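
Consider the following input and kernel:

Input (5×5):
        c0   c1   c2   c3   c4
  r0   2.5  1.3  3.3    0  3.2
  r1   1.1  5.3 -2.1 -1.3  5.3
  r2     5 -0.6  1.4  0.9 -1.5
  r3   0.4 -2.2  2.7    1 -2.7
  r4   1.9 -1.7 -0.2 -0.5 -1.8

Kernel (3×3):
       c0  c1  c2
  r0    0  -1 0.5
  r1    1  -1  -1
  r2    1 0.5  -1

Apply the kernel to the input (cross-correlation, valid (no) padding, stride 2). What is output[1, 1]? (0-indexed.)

4.1

The receptive field on the input at this output position is [1.4 0.9 -1.5 / 2.7 1 -2.7 / -0.2 -0.5 -1.8]. Elementwise product with the kernel and sum: 0.9·-1 + -1.5·0.5 + 2.7·1 + 1·-1 + -2.7·-1 + -0.2·1 + -0.5·0.5 + -1.8·-1.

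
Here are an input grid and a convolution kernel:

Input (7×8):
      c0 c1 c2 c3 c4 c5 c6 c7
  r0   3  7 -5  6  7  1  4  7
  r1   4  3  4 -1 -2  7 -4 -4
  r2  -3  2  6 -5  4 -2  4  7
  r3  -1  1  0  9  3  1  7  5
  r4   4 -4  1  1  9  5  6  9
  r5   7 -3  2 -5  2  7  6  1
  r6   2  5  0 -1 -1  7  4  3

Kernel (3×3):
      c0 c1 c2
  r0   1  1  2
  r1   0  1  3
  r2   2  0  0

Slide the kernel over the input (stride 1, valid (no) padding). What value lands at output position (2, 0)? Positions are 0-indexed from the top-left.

20

The receptive field on the input at this output position is [-3 2 6 / -1 1 0 / 4 -4 1]. Elementwise product with the kernel and sum: -3·1 + 2·1 + 6·2 + 1·1 + 0·3 + 4·2.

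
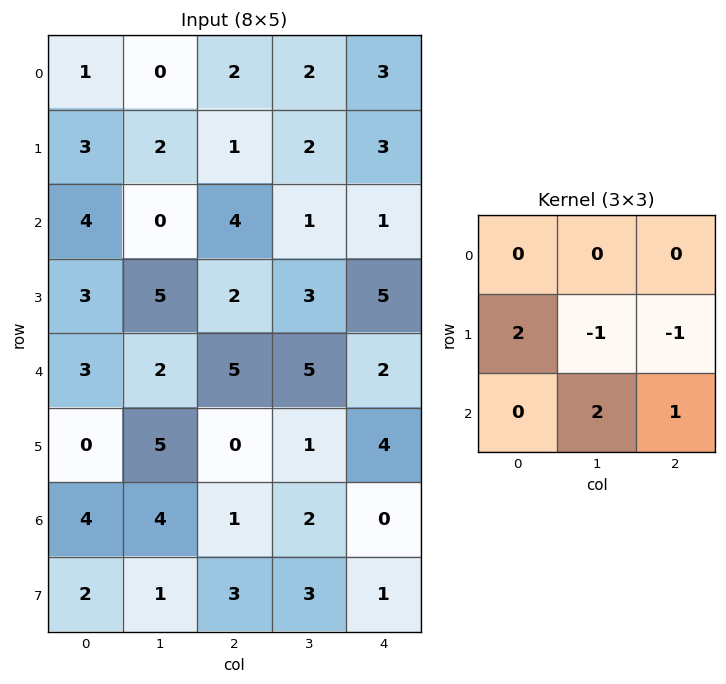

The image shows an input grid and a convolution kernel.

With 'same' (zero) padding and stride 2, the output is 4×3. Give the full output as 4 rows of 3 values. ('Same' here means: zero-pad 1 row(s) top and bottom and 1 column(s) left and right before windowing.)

7 0 7
7 2 11
0 -5 16
-3 14 6

Output[0,0]: The receptive field on the zero-padded input at this output position is [0 0 0 / 0 1 0 / 0 3 2]. Elementwise product with the kernel and sum: 0·2 + 1·-1 + 0·-1 + 3·2 + 2·1.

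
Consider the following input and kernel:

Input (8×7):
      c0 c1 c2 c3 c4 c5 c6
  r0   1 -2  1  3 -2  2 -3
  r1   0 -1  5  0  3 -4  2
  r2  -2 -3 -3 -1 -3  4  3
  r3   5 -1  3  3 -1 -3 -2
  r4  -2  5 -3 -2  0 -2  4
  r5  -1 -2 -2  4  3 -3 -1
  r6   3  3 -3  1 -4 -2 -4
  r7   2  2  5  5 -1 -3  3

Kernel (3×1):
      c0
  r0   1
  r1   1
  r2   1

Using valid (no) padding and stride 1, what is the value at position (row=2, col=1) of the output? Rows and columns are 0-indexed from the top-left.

1

The receptive field on the input at this output position is [-3 / -1 / 5]. Elementwise product with the kernel and sum: -3·1 + -1·1 + 5·1.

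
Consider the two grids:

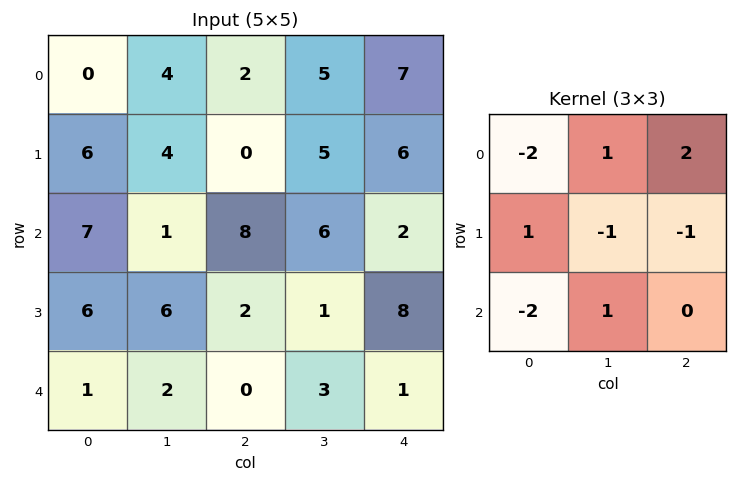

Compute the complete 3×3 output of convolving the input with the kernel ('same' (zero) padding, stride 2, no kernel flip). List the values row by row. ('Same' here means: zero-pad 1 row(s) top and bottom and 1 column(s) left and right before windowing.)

2 -11 -6
12 -21 6
15 -9 8

Output[0,0]: The receptive field on the zero-padded input at this output position is [0 0 0 / 0 0 4 / 0 6 4]. Elementwise product with the kernel and sum: 0·-2 + 0·1 + 0·2 + 0·1 + 0·-1 + 4·-1 + 0·-2 + 6·1.
Output[0,1]: The receptive field on the zero-padded input at this output position is [0 0 0 / 4 2 5 / 4 0 5]. Elementwise product with the kernel and sum: 0·-2 + 0·1 + 0·2 + 4·1 + 2·-1 + 5·-1 + 4·-2 + 0·1.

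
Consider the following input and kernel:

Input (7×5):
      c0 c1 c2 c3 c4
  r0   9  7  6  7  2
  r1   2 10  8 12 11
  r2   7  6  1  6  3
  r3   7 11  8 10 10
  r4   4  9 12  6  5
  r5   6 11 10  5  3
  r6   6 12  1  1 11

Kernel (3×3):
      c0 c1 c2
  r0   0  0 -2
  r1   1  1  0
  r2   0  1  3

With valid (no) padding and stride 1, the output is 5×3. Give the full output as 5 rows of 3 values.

Output[0,0]: The receptive field on the input at this output position is [9 7 6 / 2 10 8 / 7 6 1]. Elementwise product with the kernel and sum: 6·-2 + 2·1 + 10·1 + 6·1 + 1·3.
Output[0,1]: The receptive field on the input at this output position is [7 6 7 / 10 8 12 / 6 1 6]. Elementwise product with the kernel and sum: 7·-2 + 10·1 + 8·1 + 1·1 + 6·3.

9 23 31
32 21 25
61 37 33
38 26 12
8 13 39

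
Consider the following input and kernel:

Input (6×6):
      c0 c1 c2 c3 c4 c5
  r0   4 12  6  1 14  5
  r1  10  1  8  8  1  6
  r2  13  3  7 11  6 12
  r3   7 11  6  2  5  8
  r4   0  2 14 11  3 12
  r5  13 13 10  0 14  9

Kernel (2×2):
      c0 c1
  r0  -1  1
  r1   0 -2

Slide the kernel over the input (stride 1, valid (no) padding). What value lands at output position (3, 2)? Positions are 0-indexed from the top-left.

The receptive field on the input at this output position is [6 2 / 14 11]. Elementwise product with the kernel and sum: 6·-1 + 2·1 + 11·-2.

-26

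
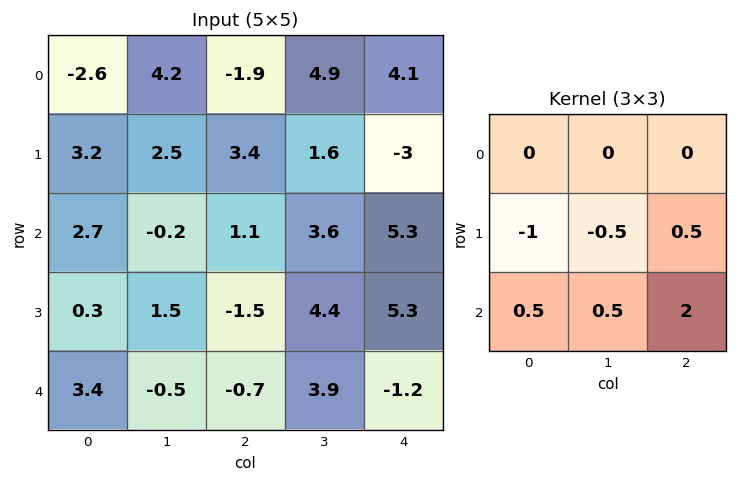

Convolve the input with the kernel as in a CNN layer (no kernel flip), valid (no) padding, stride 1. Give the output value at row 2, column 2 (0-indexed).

1.15

The receptive field on the input at this output position is [1.1 3.6 5.3 / -1.5 4.4 5.3 / -0.7 3.9 -1.2]. Elementwise product with the kernel and sum: -1.5·-1 + 4.4·-0.5 + 5.3·0.5 + -0.7·0.5 + 3.9·0.5 + -1.2·2.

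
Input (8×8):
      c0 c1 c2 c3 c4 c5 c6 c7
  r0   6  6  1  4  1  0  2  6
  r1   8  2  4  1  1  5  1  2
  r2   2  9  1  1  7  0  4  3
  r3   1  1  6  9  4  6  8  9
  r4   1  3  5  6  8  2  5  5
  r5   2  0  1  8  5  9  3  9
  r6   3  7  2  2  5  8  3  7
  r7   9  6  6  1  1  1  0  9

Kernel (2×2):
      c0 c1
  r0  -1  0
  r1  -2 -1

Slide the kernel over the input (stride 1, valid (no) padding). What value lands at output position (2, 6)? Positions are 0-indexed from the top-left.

-29

The receptive field on the input at this output position is [4 3 / 8 9]. Elementwise product with the kernel and sum: 4·-1 + 8·-2 + 9·-1.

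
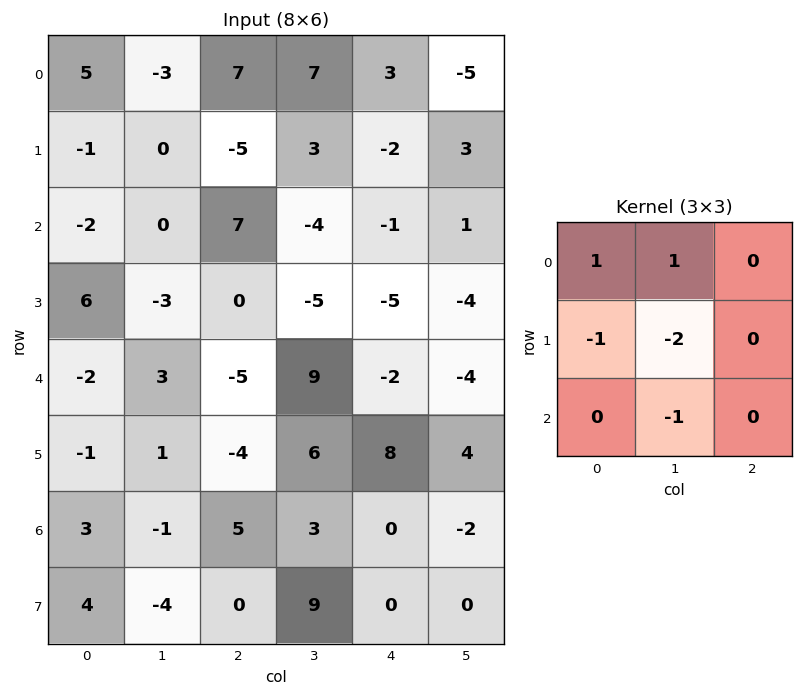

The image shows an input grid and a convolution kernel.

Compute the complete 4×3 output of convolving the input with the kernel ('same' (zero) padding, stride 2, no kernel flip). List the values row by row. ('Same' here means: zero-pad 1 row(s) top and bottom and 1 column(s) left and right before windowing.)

-9 -6 -11
-3 -19 12
11 8 -23
-11 -12 11

Output[0,0]: The receptive field on the zero-padded input at this output position is [0 0 0 / 0 5 -3 / 0 -1 0]. Elementwise product with the kernel and sum: 0·1 + 0·1 + 0·-1 + 5·-2 + -1·-1.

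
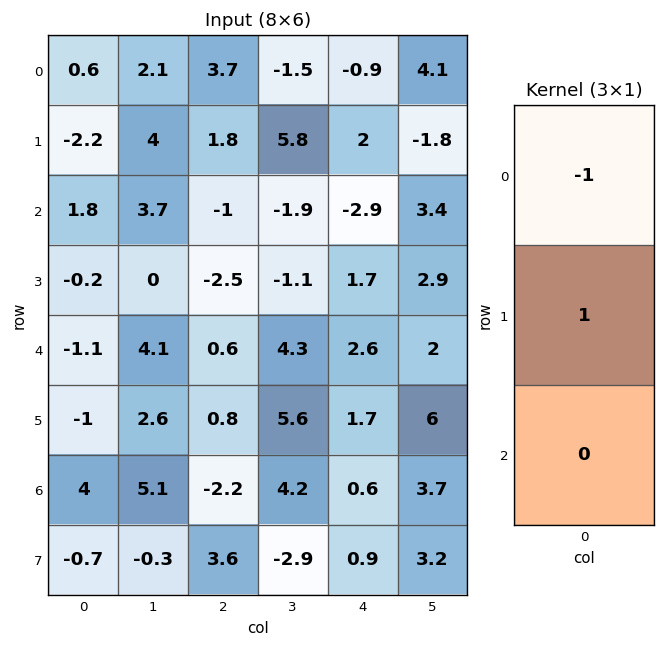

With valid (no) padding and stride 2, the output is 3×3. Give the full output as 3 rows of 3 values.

Output[0,0]: The receptive field on the input at this output position is [0.6 / -2.2 / 1.8]. Elementwise product with the kernel and sum: 0.6·-1 + -2.2·1.

-2.8 -1.9 2.9
-2 -1.5 4.6
0.1 0.2 -0.9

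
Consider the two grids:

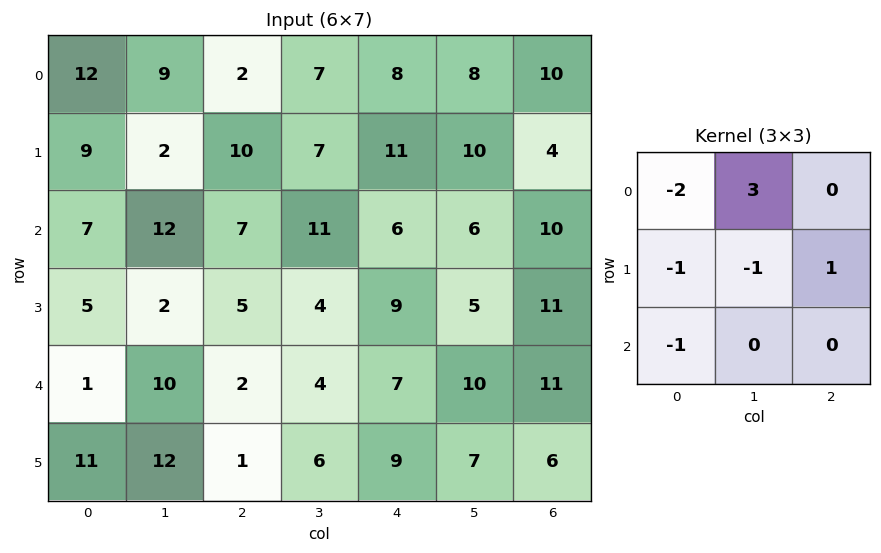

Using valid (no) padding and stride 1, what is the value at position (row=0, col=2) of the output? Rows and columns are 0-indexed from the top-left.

The receptive field on the input at this output position is [2 7 8 / 10 7 11 / 7 11 6]. Elementwise product with the kernel and sum: 2·-2 + 7·3 + 10·-1 + 7·-1 + 11·1 + 7·-1.

4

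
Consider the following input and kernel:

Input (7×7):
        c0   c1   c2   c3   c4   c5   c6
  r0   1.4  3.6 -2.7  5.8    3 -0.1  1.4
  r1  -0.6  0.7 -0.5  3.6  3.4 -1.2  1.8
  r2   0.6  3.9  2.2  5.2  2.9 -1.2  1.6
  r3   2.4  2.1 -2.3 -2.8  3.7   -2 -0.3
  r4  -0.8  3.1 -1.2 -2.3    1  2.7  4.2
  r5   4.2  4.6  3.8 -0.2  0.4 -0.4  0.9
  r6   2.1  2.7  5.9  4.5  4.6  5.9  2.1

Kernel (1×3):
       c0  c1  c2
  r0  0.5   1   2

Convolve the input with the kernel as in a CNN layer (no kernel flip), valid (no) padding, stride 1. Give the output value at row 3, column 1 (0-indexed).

The receptive field on the input at this output position is [2.1 -2.3 -2.8]. Elementwise product with the kernel and sum: 2.1·0.5 + -2.3·1 + -2.8·2.

-6.85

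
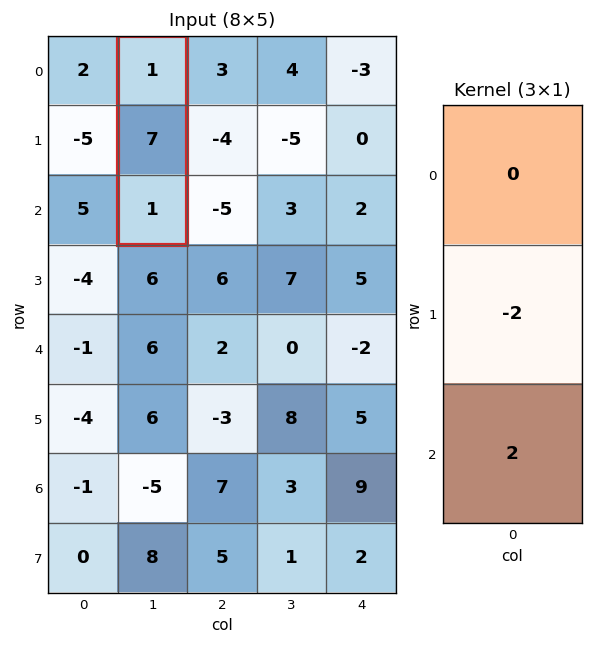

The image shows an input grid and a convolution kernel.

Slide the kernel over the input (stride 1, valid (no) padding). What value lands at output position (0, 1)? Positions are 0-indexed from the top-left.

The receptive field on the input at this output position is [1 / 7 / 1]. Elementwise product with the kernel and sum: 7·-2 + 1·2.

-12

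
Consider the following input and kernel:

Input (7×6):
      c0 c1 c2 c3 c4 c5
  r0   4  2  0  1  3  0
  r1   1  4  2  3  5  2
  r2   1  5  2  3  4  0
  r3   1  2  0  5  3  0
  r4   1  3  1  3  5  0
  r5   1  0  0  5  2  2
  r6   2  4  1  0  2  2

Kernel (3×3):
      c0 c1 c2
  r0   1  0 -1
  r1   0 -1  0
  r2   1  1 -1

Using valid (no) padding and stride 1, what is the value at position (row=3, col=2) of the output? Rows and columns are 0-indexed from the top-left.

The receptive field on the input at this output position is [0 5 3 / 1 3 5 / 0 5 2]. Elementwise product with the kernel and sum: 0·1 + 3·-1 + 3·-1 + 0·1 + 5·1 + 2·-1.

-3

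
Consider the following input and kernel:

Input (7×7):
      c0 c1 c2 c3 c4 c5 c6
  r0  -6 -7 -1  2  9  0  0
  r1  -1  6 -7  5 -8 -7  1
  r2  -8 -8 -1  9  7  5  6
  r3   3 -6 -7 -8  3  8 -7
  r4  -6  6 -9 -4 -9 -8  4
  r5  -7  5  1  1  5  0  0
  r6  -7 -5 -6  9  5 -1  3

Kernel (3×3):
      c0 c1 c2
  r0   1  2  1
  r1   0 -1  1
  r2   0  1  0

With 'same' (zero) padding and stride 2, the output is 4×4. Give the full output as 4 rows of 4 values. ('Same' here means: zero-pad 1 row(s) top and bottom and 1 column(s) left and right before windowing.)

-2 -4 -17 1
7 0 -17 -18
5 -22 12 -10
-7 23 5 -3

Output[0,0]: The receptive field on the zero-padded input at this output position is [0 0 0 / 0 -6 -7 / 0 -1 6]. Elementwise product with the kernel and sum: 0·1 + 0·2 + 0·1 + -6·-1 + -7·1 + -1·1.
Output[0,1]: The receptive field on the zero-padded input at this output position is [0 0 0 / -7 -1 2 / 6 -7 5]. Elementwise product with the kernel and sum: 0·1 + 0·2 + 0·1 + -1·-1 + 2·1 + -7·1.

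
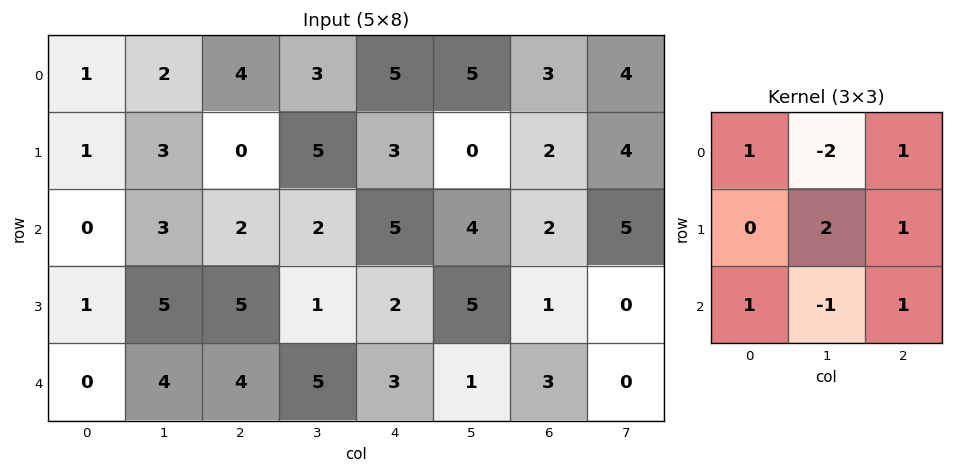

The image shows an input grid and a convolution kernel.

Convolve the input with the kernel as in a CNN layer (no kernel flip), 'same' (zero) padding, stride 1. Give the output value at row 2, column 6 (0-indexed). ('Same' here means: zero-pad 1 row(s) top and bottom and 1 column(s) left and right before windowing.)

The receptive field on the zero-padded input at this output position is [0 2 4 / 4 2 5 / 5 1 0]. Elementwise product with the kernel and sum: 0·1 + 2·-2 + 4·1 + 2·2 + 5·1 + 5·1 + 1·-1 + 0·1.

13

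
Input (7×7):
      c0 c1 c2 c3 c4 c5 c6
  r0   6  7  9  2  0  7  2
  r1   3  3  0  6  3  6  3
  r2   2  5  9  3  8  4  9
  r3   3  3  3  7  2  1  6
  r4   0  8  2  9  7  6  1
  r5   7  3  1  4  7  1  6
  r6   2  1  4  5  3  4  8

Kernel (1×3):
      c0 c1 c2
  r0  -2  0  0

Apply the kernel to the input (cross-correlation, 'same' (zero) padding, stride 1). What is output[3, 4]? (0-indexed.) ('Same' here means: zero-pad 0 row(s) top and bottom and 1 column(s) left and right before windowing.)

The receptive field on the zero-padded input at this output position is [7 2 1]. Elementwise product with the kernel and sum: 7·-2.

-14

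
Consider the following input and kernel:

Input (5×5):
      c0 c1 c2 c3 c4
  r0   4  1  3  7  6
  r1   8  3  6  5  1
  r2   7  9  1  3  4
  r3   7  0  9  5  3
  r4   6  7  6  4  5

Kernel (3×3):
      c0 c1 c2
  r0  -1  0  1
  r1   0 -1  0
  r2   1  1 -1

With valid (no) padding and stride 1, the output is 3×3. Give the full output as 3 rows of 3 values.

Output[0,0]: The receptive field on the input at this output position is [4 1 3 / 8 3 6 / 7 9 1]. Elementwise product with the kernel and sum: 4·-1 + 3·1 + 3·-1 + 7·1 + 9·1 + 1·-1.

11 7 -2
-13 5 3
1 -6 3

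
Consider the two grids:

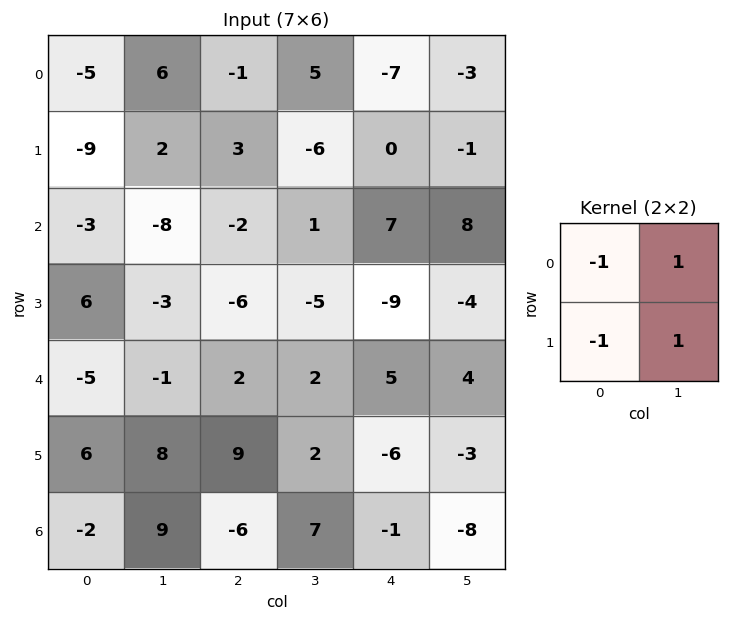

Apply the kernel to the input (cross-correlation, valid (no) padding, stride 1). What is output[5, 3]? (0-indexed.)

The receptive field on the input at this output position is [2 -6 / 7 -1]. Elementwise product with the kernel and sum: 2·-1 + -6·1 + 7·-1 + -1·1.

-16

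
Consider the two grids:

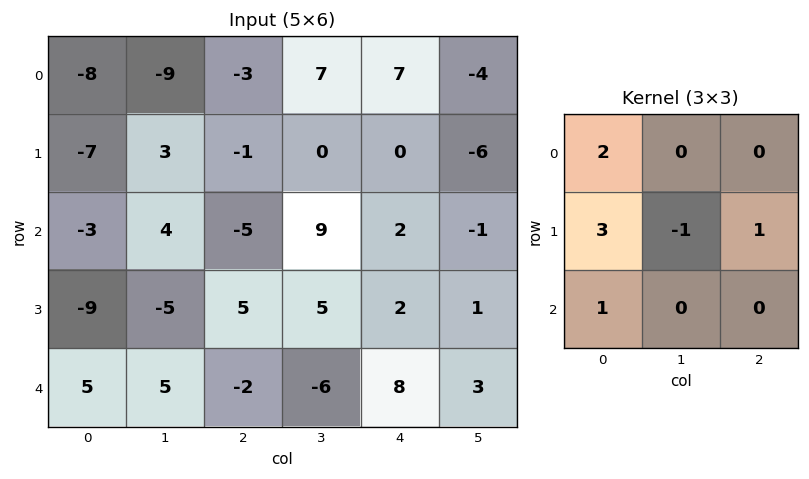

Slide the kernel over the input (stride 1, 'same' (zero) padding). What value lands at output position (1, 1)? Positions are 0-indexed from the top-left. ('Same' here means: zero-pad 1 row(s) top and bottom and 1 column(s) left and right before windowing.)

-44

The receptive field on the zero-padded input at this output position is [-8 -9 -3 / -7 3 -1 / -3 4 -5]. Elementwise product with the kernel and sum: -8·2 + -7·3 + 3·-1 + -1·1 + -3·1.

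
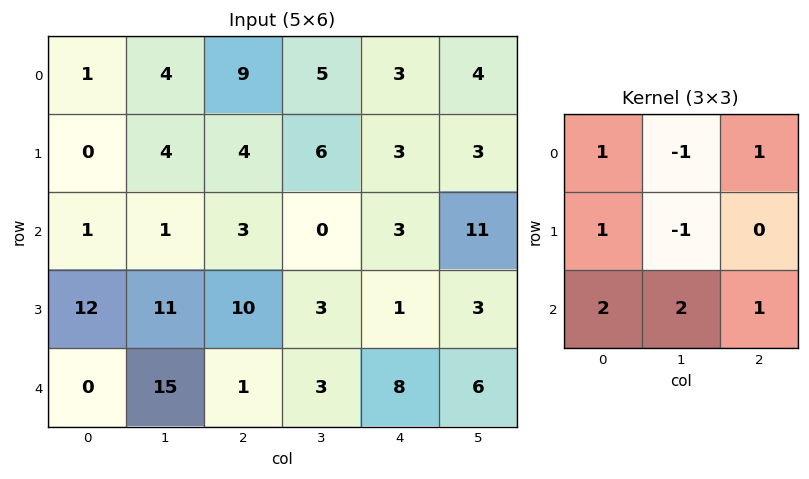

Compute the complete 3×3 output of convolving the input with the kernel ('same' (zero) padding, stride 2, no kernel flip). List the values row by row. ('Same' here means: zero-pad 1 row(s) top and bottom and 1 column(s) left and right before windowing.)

Output[0,0]: The receptive field on the zero-padded input at this output position is [0 0 0 / 0 1 4 / 0 0 4]. Elementwise product with the kernel and sum: 0·1 + 0·-1 + 0·1 + 0·1 + 1·-1 + 0·2 + 0·2 + 4·1.

3 17 23
38 49 14
-1 18 0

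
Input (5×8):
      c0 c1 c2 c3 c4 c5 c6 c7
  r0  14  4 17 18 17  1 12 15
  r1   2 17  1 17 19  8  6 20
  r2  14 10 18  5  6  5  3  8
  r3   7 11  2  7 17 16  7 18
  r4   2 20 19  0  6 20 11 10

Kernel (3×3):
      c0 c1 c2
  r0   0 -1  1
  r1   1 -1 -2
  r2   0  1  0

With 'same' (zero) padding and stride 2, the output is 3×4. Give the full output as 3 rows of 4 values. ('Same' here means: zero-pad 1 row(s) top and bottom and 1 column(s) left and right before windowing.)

-20 -48 18 -35
-12 0 -5 7
-38 6 -47 0

Output[0,0]: The receptive field on the zero-padded input at this output position is [0 0 0 / 0 14 4 / 0 2 17]. Elementwise product with the kernel and sum: 0·-1 + 0·1 + 0·1 + 14·-1 + 4·-2 + 2·1.
Output[0,1]: The receptive field on the zero-padded input at this output position is [0 0 0 / 4 17 18 / 17 1 17]. Elementwise product with the kernel and sum: 0·-1 + 0·1 + 4·1 + 17·-1 + 18·-2 + 1·1.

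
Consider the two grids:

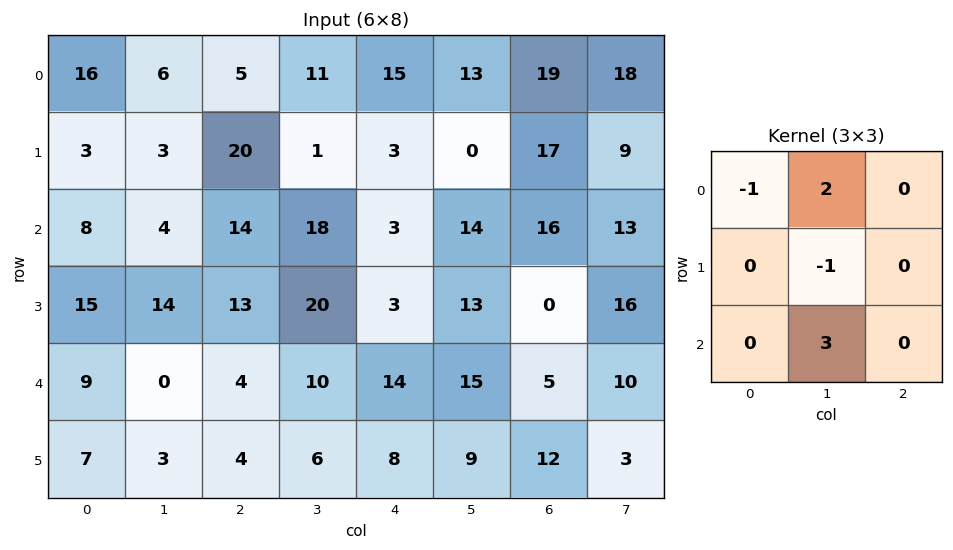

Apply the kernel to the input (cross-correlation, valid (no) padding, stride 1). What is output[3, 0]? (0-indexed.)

The receptive field on the input at this output position is [15 14 13 / 9 0 4 / 7 3 4]. Elementwise product with the kernel and sum: 15·-1 + 14·2 + 0·-1 + 3·3.

22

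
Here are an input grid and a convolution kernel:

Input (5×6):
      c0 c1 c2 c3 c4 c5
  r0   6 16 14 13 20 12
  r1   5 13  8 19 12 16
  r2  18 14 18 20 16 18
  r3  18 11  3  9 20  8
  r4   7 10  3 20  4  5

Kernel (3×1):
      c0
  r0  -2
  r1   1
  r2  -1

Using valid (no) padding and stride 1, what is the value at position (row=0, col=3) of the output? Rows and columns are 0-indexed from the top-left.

-27

The receptive field on the input at this output position is [13 / 19 / 20]. Elementwise product with the kernel and sum: 13·-2 + 19·1 + 20·-1.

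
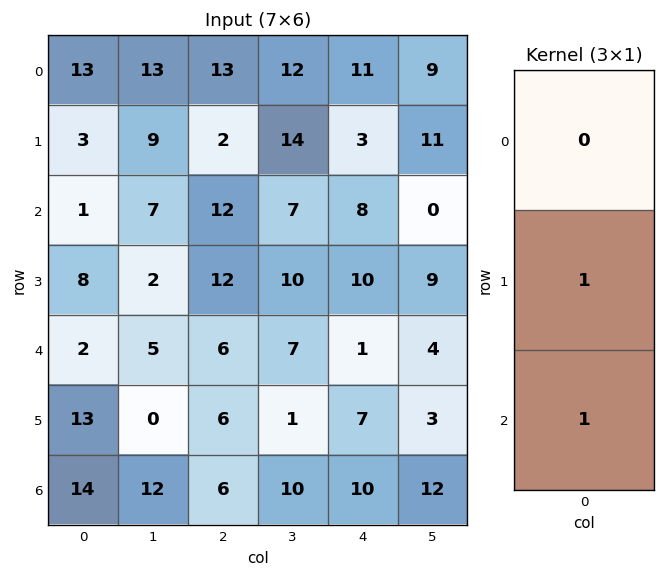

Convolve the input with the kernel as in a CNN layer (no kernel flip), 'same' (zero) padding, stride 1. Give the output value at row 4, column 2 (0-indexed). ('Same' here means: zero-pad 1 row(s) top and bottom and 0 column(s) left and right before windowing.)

The receptive field on the zero-padded input at this output position is [12 / 6 / 6]. Elementwise product with the kernel and sum: 6·1 + 6·1.

12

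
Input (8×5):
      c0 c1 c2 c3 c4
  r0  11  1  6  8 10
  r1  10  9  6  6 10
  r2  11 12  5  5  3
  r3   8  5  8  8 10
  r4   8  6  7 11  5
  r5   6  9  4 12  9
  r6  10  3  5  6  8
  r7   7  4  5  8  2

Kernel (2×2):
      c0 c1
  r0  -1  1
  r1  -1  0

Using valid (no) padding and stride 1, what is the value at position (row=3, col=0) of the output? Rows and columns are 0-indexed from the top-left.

The receptive field on the input at this output position is [8 5 / 8 6]. Elementwise product with the kernel and sum: 8·-1 + 5·1 + 8·-1.

-11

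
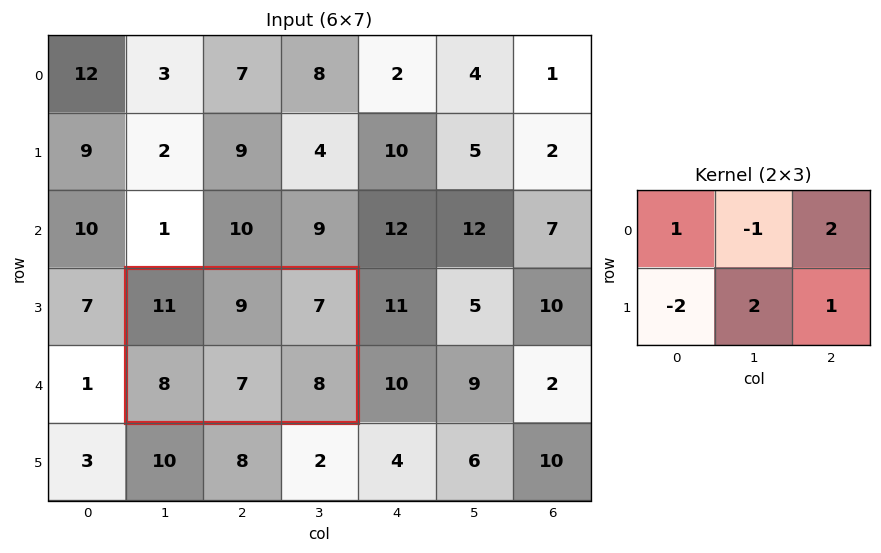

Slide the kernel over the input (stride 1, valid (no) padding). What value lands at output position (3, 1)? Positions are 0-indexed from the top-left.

22

The receptive field on the input at this output position is [11 9 7 / 8 7 8]. Elementwise product with the kernel and sum: 11·1 + 9·-1 + 7·2 + 8·-2 + 7·2 + 8·1.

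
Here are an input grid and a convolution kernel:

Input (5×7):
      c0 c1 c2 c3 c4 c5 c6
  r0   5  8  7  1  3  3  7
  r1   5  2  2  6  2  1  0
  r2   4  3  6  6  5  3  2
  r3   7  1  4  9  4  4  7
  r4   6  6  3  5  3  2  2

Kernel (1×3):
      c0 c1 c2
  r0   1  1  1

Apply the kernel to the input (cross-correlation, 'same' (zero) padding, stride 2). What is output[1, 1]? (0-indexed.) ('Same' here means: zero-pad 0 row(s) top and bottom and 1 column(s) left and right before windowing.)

15

The receptive field on the zero-padded input at this output position is [3 6 6]. Elementwise product with the kernel and sum: 3·1 + 6·1 + 6·1.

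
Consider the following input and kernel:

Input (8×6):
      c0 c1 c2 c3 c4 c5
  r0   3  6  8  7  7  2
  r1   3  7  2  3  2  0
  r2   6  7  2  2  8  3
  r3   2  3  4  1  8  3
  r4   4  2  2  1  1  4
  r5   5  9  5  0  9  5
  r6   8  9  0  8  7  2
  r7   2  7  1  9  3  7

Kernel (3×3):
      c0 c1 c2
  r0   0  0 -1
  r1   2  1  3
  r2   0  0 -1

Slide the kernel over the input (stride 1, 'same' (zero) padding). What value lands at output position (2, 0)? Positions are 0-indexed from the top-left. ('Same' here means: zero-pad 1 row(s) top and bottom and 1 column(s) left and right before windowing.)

The receptive field on the zero-padded input at this output position is [0 3 7 / 0 6 7 / 0 2 3]. Elementwise product with the kernel and sum: 7·-1 + 0·2 + 6·1 + 7·3 + 3·-1.

17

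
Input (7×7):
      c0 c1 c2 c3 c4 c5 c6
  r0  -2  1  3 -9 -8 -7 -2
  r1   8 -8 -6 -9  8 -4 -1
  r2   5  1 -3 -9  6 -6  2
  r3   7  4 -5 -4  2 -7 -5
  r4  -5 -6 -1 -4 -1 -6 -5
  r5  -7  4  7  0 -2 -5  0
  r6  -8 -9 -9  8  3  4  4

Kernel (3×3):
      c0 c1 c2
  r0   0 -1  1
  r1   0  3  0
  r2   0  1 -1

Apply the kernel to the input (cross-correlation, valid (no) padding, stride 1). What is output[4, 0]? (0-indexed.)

17

The receptive field on the input at this output position is [-5 -6 -1 / -7 4 7 / -8 -9 -9]. Elementwise product with the kernel and sum: -6·-1 + -1·1 + 4·3 + -9·1 + -9·-1.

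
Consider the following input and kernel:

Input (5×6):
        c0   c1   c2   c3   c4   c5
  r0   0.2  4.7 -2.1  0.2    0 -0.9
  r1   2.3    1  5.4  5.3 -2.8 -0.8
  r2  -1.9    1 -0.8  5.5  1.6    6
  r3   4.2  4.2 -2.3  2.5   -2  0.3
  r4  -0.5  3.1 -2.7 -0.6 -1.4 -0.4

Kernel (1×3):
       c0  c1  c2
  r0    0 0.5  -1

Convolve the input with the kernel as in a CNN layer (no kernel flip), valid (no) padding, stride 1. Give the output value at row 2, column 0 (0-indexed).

1.3

The receptive field on the input at this output position is [-1.9 1 -0.8]. Elementwise product with the kernel and sum: 1·0.5 + -0.8·-1.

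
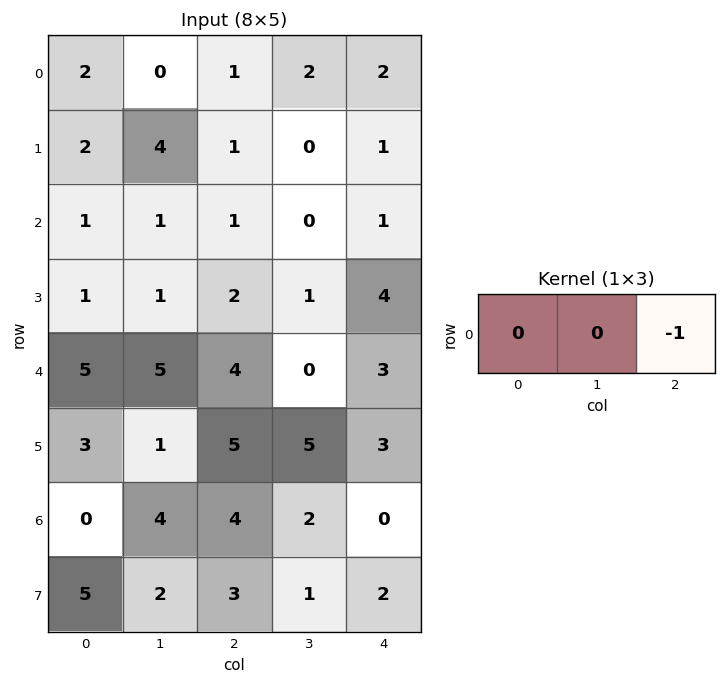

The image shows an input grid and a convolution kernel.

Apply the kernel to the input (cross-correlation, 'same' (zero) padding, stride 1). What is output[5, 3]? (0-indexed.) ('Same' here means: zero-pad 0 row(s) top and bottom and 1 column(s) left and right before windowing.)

The receptive field on the zero-padded input at this output position is [5 5 3]. Elementwise product with the kernel and sum: 3·-1.

-3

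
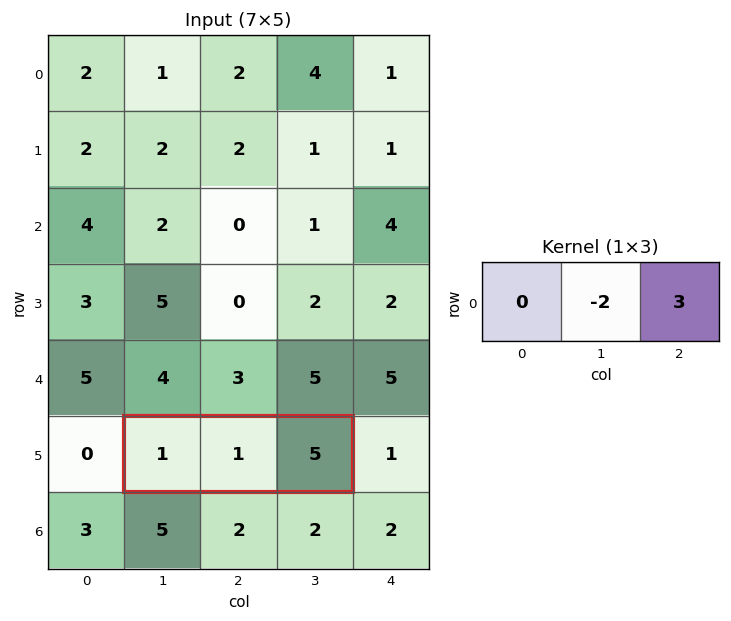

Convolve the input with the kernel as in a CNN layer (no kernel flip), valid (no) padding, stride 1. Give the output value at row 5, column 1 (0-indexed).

13

The receptive field on the input at this output position is [1 1 5]. Elementwise product with the kernel and sum: 1·-2 + 5·3.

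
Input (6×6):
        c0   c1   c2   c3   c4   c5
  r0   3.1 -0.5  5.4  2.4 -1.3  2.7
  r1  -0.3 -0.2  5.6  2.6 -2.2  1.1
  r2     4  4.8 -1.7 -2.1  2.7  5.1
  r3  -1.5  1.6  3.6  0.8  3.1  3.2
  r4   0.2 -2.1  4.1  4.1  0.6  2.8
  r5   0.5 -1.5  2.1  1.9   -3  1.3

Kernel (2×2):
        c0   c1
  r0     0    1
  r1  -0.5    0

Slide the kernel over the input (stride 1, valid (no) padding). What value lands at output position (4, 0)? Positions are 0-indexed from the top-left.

The receptive field on the input at this output position is [0.2 -2.1 / 0.5 -1.5]. Elementwise product with the kernel and sum: -2.1·1 + 0.5·-0.5.

-2.35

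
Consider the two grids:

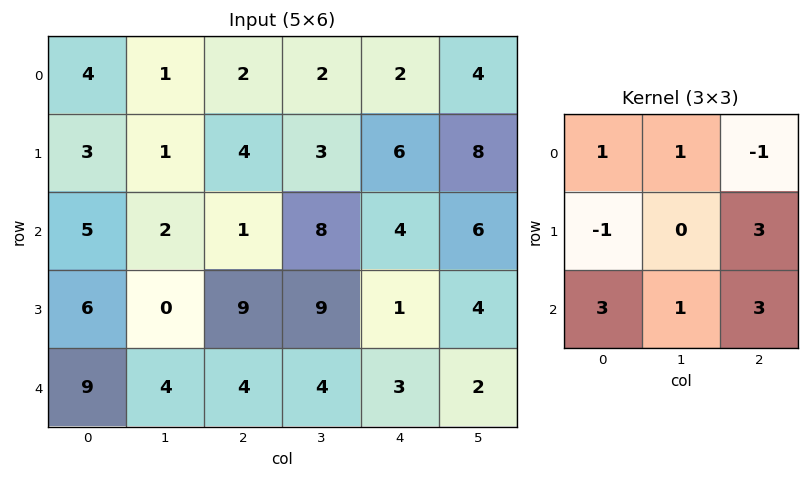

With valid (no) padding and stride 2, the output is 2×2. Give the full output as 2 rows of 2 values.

32 39
70 24

Output[0,0]: The receptive field on the input at this output position is [4 1 2 / 3 1 4 / 5 2 1]. Elementwise product with the kernel and sum: 4·1 + 1·1 + 2·-1 + 3·-1 + 4·3 + 5·3 + 2·1 + 1·3.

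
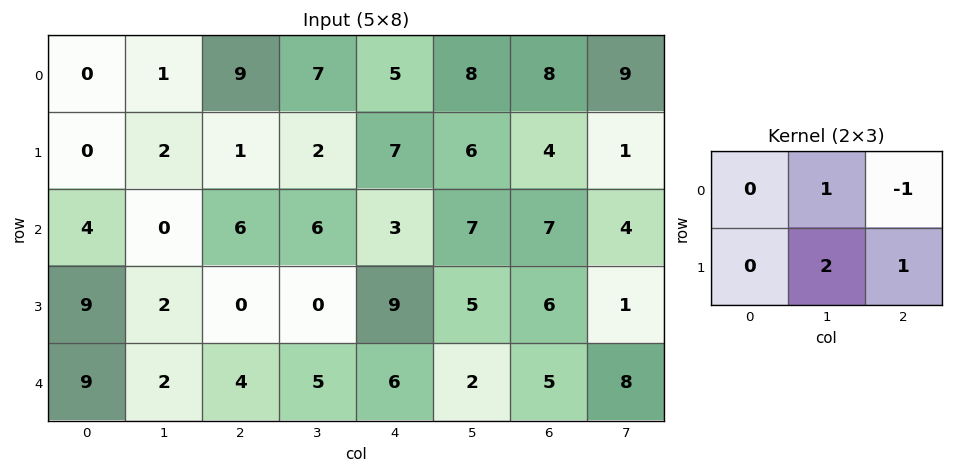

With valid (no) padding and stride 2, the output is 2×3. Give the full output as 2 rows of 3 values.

-3 13 16
-2 12 16

Output[0,0]: The receptive field on the input at this output position is [0 1 9 / 0 2 1]. Elementwise product with the kernel and sum: 1·1 + 9·-1 + 2·2 + 1·1.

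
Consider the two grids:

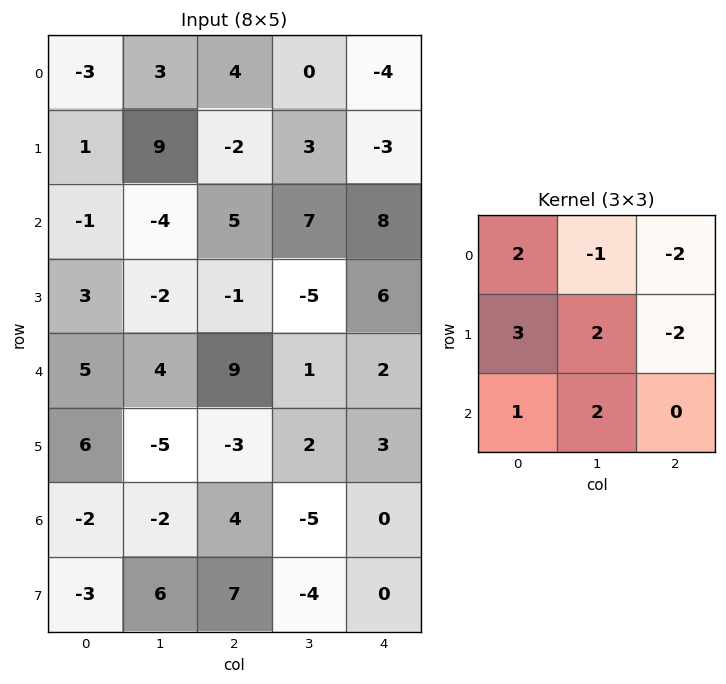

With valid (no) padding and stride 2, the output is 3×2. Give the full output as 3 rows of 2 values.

-1 41
12 -27
-4 -4

Output[0,0]: The receptive field on the input at this output position is [-3 3 4 / 1 9 -2 / -1 -4 5]. Elementwise product with the kernel and sum: -3·2 + 3·-1 + 4·-2 + 1·3 + 9·2 + -2·-2 + -1·1 + -4·2.
Output[0,1]: The receptive field on the input at this output position is [4 0 -4 / -2 3 -3 / 5 7 8]. Elementwise product with the kernel and sum: 4·2 + 0·-1 + -4·-2 + -2·3 + 3·2 + -3·-2 + 5·1 + 7·2.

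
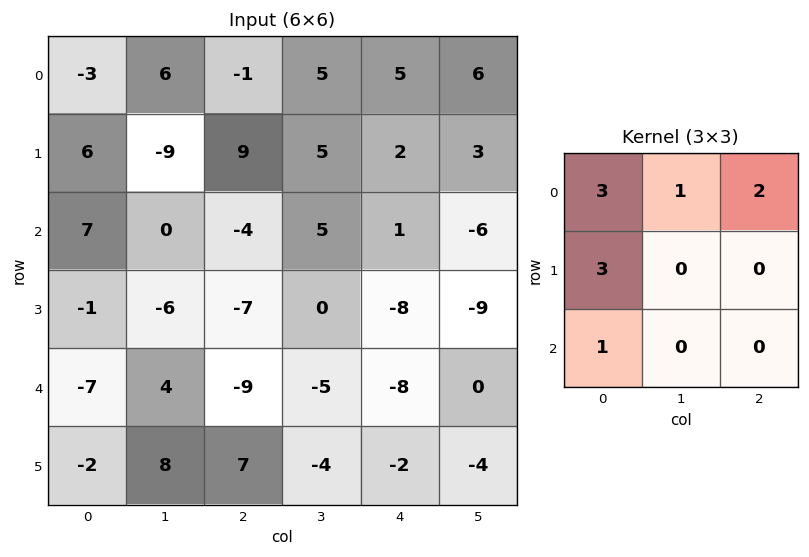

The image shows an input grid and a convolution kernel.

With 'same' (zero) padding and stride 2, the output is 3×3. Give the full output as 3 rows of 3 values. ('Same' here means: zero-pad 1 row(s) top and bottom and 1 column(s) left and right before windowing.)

Output[0,0]: The receptive field on the zero-padded input at this output position is [0 0 0 / 0 -3 6 / 0 6 -9]. Elementwise product with the kernel and sum: 0·3 + 0·1 + 0·2 + 0·3 + 0·1.

0 9 20
-12 -14 38
-13 -5 -45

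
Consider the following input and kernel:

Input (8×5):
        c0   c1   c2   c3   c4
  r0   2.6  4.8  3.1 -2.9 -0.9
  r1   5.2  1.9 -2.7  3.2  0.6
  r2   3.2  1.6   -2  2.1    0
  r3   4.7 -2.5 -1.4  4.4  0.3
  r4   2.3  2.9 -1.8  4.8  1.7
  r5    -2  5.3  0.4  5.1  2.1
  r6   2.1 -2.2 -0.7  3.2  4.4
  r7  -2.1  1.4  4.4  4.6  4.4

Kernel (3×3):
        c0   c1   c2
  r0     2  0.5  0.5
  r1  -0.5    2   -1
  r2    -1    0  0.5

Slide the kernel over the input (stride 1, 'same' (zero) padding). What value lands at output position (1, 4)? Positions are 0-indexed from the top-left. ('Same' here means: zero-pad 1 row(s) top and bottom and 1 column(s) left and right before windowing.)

-8.75

The receptive field on the zero-padded input at this output position is [-2.9 -0.9 0 / 3.2 0.6 0 / 2.1 0 0]. Elementwise product with the kernel and sum: -2.9·2 + -0.9·0.5 + 0·0.5 + 3.2·-0.5 + 0.6·2 + 0·-1 + 2.1·-1 + 0·0.5.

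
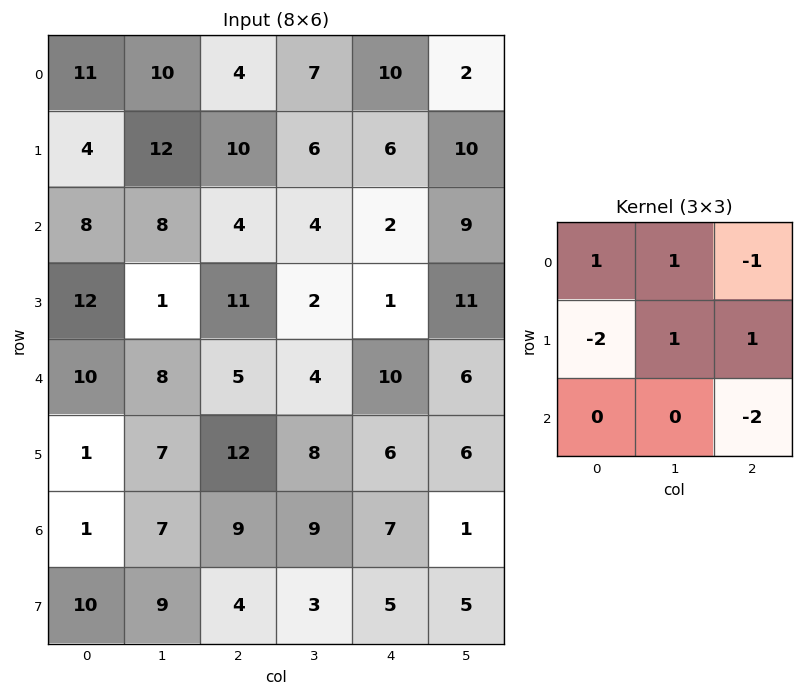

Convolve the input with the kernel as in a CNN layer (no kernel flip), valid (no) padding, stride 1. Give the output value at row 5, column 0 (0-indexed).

The receptive field on the input at this output position is [1 7 12 / 1 7 9 / 10 9 4]. Elementwise product with the kernel and sum: 1·1 + 7·1 + 12·-1 + 1·-2 + 7·1 + 9·1 + 4·-2.

2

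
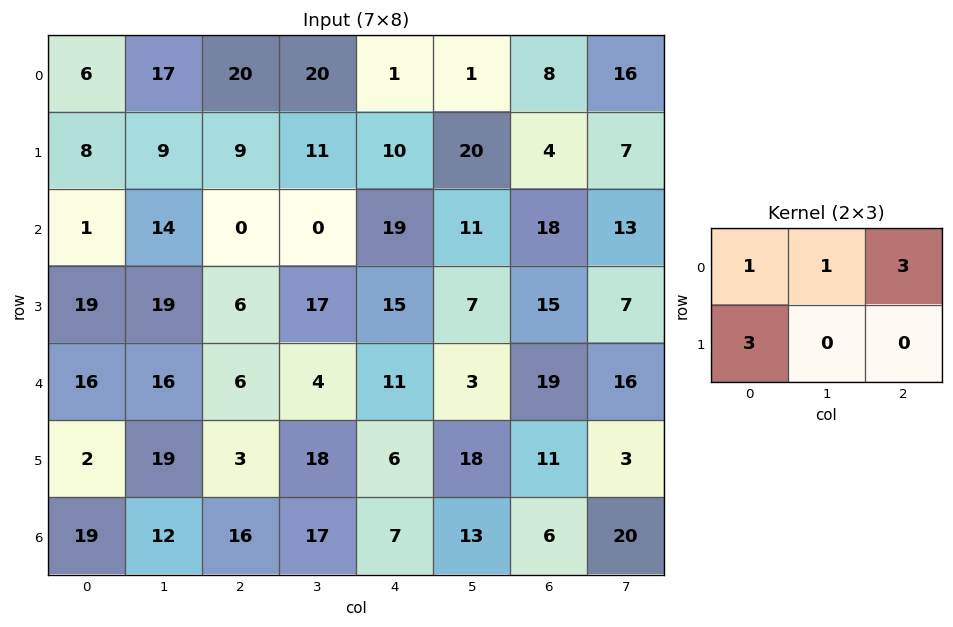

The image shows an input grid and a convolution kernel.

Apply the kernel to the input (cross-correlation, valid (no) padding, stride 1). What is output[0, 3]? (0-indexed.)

57

The receptive field on the input at this output position is [20 1 1 / 11 10 20]. Elementwise product with the kernel and sum: 20·1 + 1·1 + 1·3 + 11·3.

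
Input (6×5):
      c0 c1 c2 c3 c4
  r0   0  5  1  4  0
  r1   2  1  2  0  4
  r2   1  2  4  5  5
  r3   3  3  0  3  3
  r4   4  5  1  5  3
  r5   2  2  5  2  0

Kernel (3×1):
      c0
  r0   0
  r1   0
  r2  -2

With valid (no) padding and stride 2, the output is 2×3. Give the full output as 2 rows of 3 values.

Output[0,0]: The receptive field on the input at this output position is [0 / 2 / 1]. Elementwise product with the kernel and sum: 1·-2.
Output[0,1]: The receptive field on the input at this output position is [1 / 2 / 4]. Elementwise product with the kernel and sum: 4·-2.

-2 -8 -10
-8 -2 -6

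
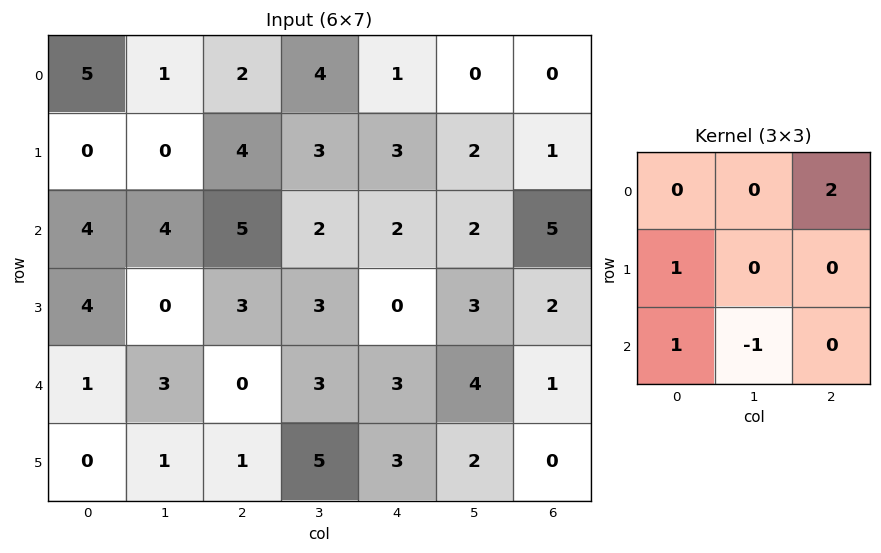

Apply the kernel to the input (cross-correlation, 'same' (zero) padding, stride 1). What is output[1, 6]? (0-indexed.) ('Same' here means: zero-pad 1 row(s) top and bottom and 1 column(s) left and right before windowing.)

The receptive field on the zero-padded input at this output position is [0 0 0 / 2 1 0 / 2 5 0]. Elementwise product with the kernel and sum: 0·2 + 2·1 + 2·1 + 5·-1.

-1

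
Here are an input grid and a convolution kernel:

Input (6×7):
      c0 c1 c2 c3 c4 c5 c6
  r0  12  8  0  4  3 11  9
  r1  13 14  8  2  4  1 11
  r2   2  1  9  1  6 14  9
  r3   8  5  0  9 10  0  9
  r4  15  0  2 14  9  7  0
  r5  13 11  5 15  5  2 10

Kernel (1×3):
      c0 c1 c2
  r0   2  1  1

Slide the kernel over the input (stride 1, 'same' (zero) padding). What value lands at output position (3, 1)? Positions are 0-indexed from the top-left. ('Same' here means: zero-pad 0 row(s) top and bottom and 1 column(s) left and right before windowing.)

21

The receptive field on the zero-padded input at this output position is [8 5 0]. Elementwise product with the kernel and sum: 8·2 + 5·1 + 0·1.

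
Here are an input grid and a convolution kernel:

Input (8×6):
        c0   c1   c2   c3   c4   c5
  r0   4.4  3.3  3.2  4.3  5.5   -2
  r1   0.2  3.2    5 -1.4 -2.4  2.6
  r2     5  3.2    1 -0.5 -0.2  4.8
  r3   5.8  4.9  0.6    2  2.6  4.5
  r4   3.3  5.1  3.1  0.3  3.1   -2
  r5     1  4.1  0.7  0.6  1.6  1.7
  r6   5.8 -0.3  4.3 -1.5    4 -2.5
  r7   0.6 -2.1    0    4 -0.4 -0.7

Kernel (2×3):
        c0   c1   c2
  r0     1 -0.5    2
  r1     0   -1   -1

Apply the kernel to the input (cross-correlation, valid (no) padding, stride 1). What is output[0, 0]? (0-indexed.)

0.95

The receptive field on the input at this output position is [4.4 3.3 3.2 / 0.2 3.2 5]. Elementwise product with the kernel and sum: 4.4·1 + 3.3·-0.5 + 3.2·2 + 3.2·-1 + 5·-1.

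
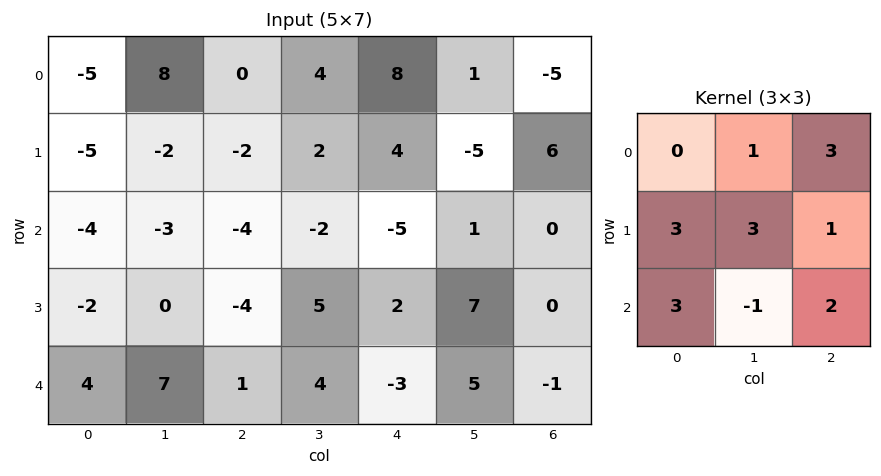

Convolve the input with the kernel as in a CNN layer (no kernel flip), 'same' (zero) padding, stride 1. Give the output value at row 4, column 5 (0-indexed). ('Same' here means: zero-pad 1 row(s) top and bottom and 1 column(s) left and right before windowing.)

The receptive field on the zero-padded input at this output position is [2 7 0 / -3 5 -1 / 0 0 0]. Elementwise product with the kernel and sum: 7·1 + 0·3 + -3·3 + 5·3 + -1·1 + 0·3 + 0·-1 + 0·2.

12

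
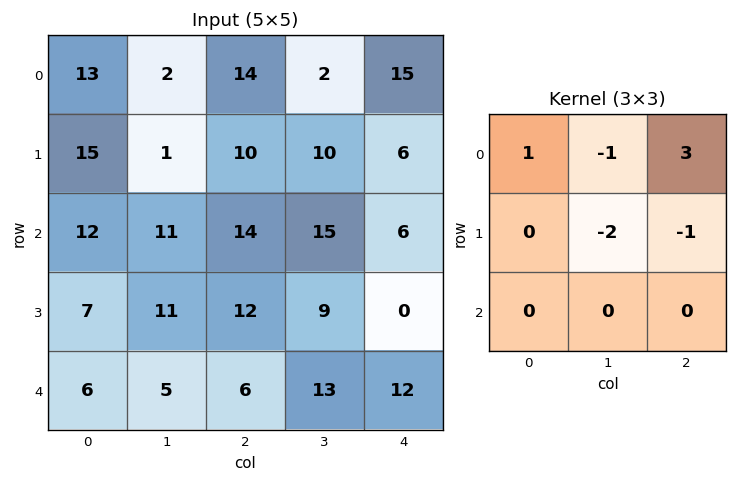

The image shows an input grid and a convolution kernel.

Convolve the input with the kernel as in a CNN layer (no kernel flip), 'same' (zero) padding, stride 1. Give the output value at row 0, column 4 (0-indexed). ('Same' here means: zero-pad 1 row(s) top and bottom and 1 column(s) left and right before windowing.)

The receptive field on the zero-padded input at this output position is [0 0 0 / 2 15 0 / 10 6 0]. Elementwise product with the kernel and sum: 0·1 + 0·-1 + 0·3 + 15·-2 + 0·-1.

-30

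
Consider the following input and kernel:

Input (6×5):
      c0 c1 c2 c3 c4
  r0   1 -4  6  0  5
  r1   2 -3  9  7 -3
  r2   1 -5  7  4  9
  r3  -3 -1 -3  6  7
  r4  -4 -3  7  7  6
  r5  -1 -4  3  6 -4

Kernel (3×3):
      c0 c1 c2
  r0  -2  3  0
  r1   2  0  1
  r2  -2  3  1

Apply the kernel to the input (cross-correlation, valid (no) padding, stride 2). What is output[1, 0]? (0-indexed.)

-20

The receptive field on the input at this output position is [1 -5 7 / -3 -1 -3 / -4 -3 7]. Elementwise product with the kernel and sum: 1·-2 + -5·3 + -3·2 + -3·1 + -4·-2 + -3·3 + 7·1.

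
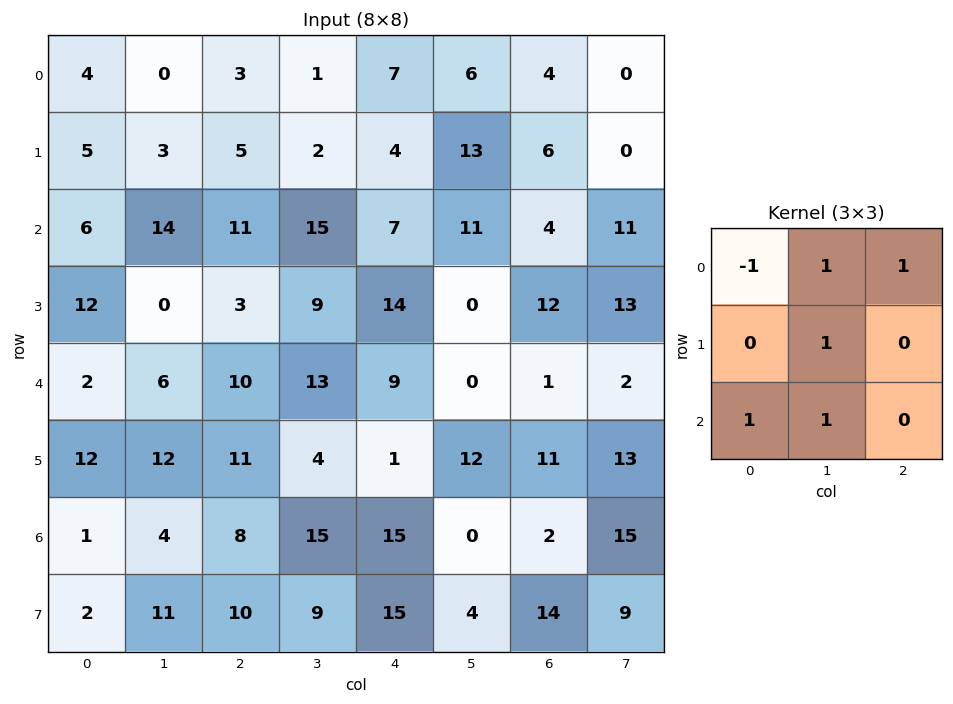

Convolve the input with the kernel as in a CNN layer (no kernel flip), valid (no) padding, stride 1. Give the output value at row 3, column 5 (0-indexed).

The receptive field on the input at this output position is [0 12 13 / 0 1 2 / 12 11 13]. Elementwise product with the kernel and sum: 0·-1 + 12·1 + 13·1 + 1·1 + 12·1 + 11·1.

49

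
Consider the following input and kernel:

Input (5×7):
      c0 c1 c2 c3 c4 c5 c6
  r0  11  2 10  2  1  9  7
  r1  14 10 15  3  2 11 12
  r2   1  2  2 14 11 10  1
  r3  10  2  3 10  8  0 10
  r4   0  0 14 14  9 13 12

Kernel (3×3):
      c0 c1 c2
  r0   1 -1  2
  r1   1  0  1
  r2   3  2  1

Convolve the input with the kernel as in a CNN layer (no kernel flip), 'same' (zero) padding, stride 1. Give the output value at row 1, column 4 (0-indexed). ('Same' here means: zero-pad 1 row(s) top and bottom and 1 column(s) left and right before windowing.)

The receptive field on the zero-padded input at this output position is [2 1 9 / 3 2 11 / 14 11 10]. Elementwise product with the kernel and sum: 2·1 + 1·-1 + 9·2 + 3·1 + 11·1 + 14·3 + 11·2 + 10·1.

107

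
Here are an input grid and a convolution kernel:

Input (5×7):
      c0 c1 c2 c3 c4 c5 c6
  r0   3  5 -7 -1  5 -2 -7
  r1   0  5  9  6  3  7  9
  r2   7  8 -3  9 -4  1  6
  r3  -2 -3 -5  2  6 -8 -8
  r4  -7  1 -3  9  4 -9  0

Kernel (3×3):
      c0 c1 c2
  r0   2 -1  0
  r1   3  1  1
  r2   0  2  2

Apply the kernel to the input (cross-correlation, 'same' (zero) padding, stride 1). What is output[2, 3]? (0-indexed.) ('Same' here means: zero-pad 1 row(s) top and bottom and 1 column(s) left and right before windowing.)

24

The receptive field on the zero-padded input at this output position is [9 6 3 / -3 9 -4 / -5 2 6]. Elementwise product with the kernel and sum: 9·2 + 6·-1 + -3·3 + 9·1 + -4·1 + 2·2 + 6·2.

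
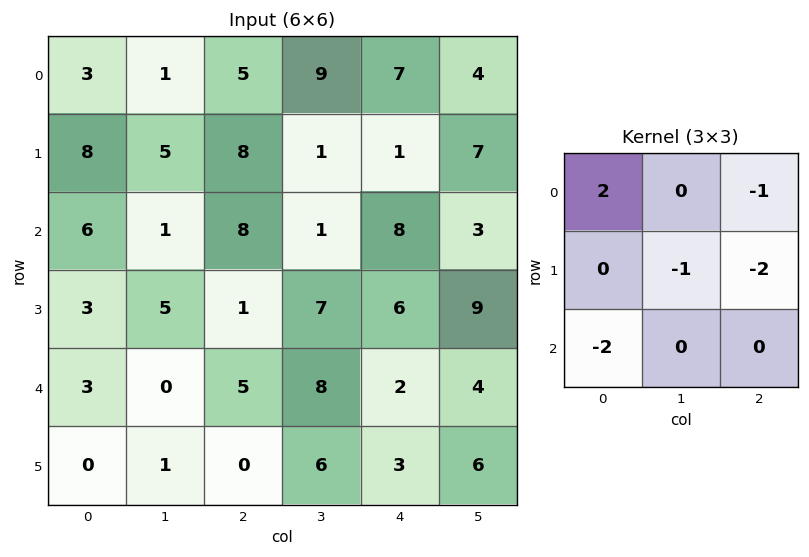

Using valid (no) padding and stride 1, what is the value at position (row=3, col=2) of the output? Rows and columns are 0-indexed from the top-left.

-16

The receptive field on the input at this output position is [1 7 6 / 5 8 2 / 0 6 3]. Elementwise product with the kernel and sum: 1·2 + 6·-1 + 8·-1 + 2·-2 + 0·-2.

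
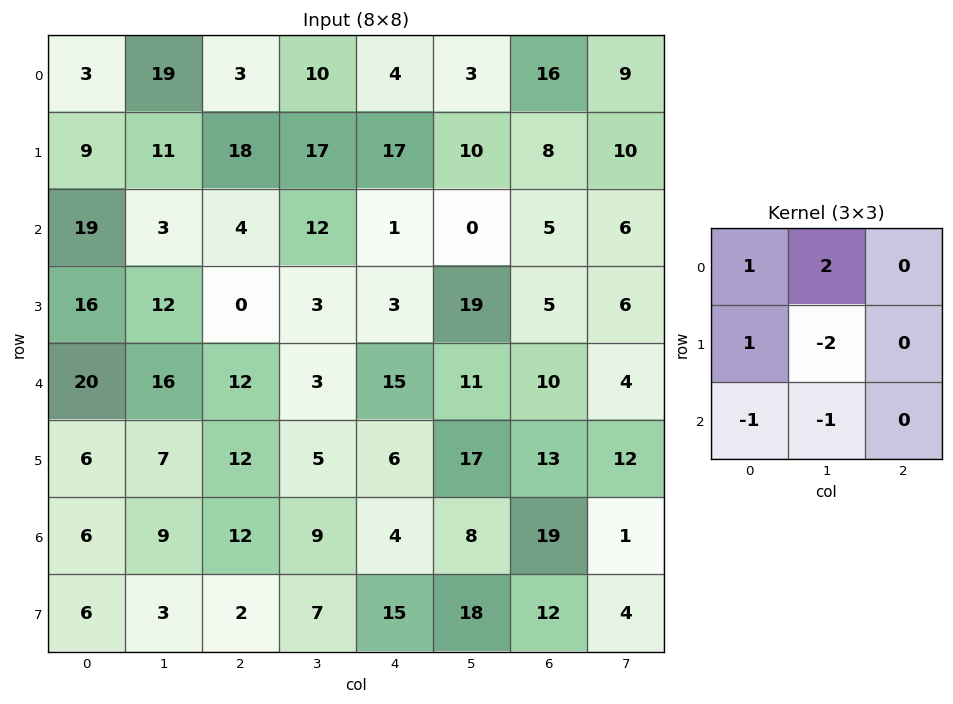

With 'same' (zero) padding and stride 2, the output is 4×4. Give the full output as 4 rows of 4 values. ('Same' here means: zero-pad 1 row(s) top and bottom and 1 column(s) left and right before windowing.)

Output[0,0]: The receptive field on the zero-padded input at this output position is [0 0 0 / 0 3 19 / 0 9 11]. Elementwise product with the kernel and sum: 0·1 + 0·2 + 0·1 + 3·-2 + 0·-1 + 9·-1.
Output[0,1]: The receptive field on the zero-padded input at this output position is [0 0 0 / 19 3 10 / 11 18 17]. Elementwise product with the kernel and sum: 0·1 + 0·2 + 19·1 + 3·-2 + 11·-1 + 18·-1.

-15 -16 -32 -47
-36 30 55 -8
-14 -15 -29 -10
-6 11 -4 -17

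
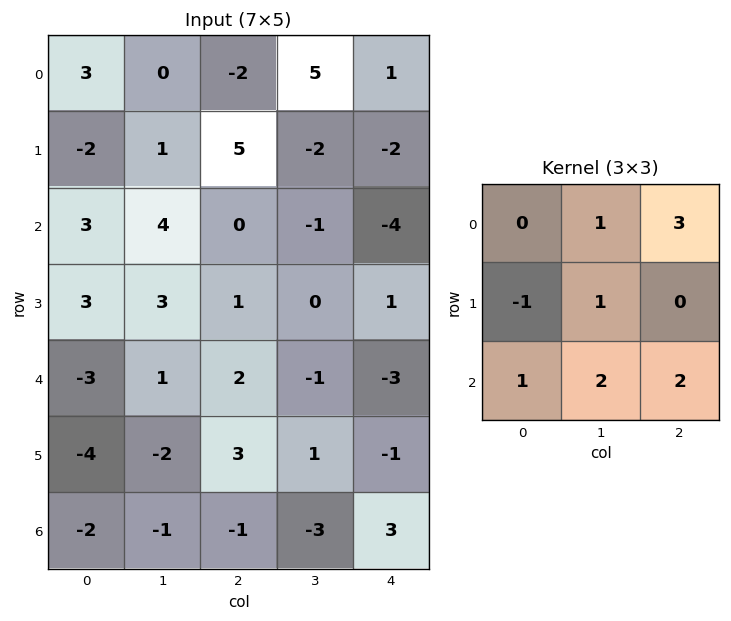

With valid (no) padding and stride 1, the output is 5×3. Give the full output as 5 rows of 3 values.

8 19 -9
28 0 -6
7 -2 -20
8 8 3
3 -5 -13

Output[0,0]: The receptive field on the input at this output position is [3 0 -2 / -2 1 5 / 3 4 0]. Elementwise product with the kernel and sum: 0·1 + -2·3 + -2·-1 + 1·1 + 3·1 + 4·2 + 0·2.
Output[0,1]: The receptive field on the input at this output position is [0 -2 5 / 1 5 -2 / 4 0 -1]. Elementwise product with the kernel and sum: -2·1 + 5·3 + 1·-1 + 5·1 + 4·1 + 0·2 + -1·2.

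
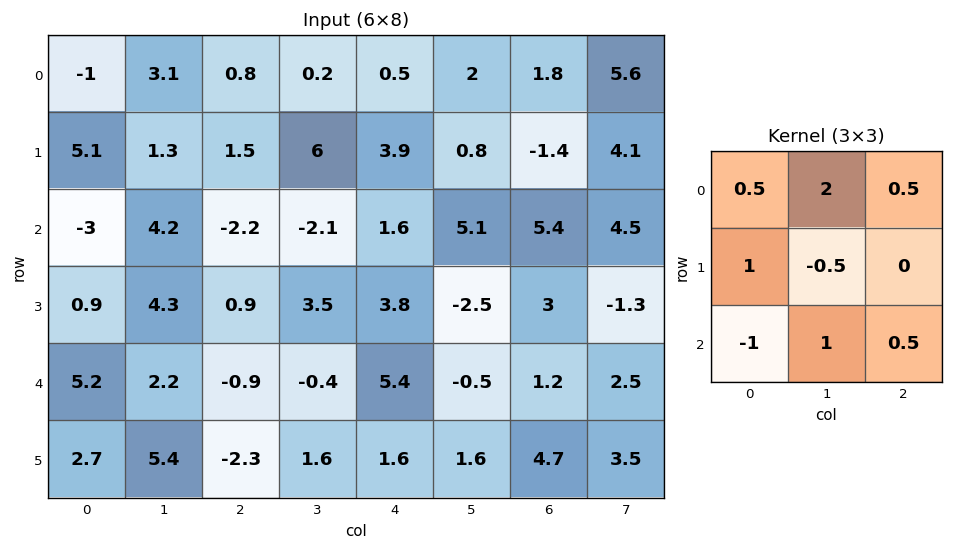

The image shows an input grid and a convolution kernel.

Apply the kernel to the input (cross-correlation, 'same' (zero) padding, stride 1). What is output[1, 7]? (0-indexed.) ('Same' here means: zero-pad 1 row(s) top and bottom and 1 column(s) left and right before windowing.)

The receptive field on the zero-padded input at this output position is [1.8 5.6 0 / -1.4 4.1 0 / 5.4 4.5 0]. Elementwise product with the kernel and sum: 1.8·0.5 + 5.6·2 + 0·0.5 + -1.4·1 + 4.1·-0.5 + 5.4·-1 + 4.5·1 + 0·0.5.

7.75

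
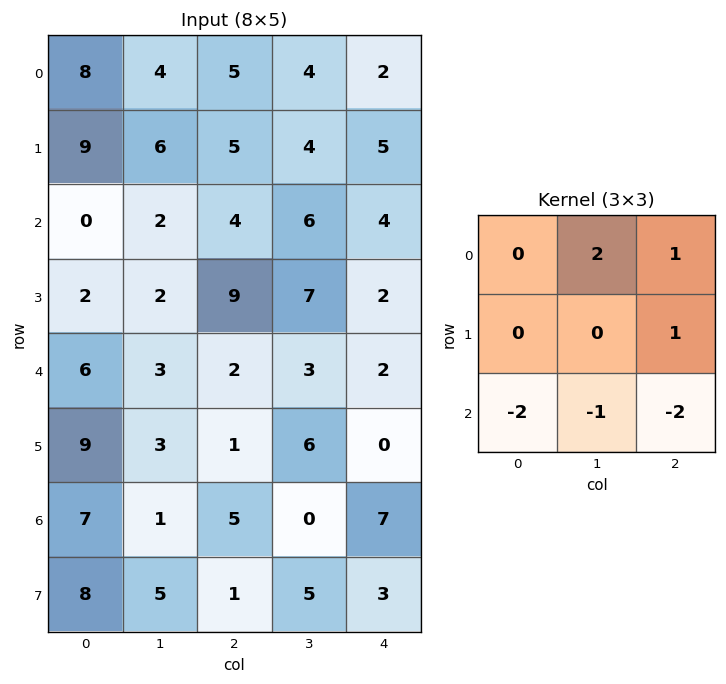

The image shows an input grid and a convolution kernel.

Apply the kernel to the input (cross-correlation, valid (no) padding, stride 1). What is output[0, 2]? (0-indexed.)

-7

The receptive field on the input at this output position is [5 4 2 / 5 4 5 / 4 6 4]. Elementwise product with the kernel and sum: 4·2 + 2·1 + 5·1 + 4·-2 + 6·-1 + 4·-2.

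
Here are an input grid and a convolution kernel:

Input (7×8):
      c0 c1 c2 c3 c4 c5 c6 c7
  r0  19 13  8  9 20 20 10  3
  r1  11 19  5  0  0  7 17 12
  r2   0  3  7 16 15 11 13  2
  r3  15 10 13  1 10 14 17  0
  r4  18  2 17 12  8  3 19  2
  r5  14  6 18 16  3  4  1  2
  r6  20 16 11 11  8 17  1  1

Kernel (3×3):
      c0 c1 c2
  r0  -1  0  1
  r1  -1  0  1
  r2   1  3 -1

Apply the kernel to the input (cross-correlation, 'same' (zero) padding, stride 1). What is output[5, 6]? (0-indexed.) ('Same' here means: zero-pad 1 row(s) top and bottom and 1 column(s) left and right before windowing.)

16

The receptive field on the zero-padded input at this output position is [3 19 2 / 4 1 2 / 17 1 1]. Elementwise product with the kernel and sum: 3·-1 + 2·1 + 4·-1 + 2·1 + 17·1 + 1·3 + 1·-1.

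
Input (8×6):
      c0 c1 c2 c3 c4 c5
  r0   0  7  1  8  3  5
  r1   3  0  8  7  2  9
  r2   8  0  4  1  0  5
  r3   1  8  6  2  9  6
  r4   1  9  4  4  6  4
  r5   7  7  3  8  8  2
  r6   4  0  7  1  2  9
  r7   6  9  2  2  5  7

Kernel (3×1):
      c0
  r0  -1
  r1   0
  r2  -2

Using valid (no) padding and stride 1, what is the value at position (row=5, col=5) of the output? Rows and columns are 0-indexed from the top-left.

-16

The receptive field on the input at this output position is [2 / 9 / 7]. Elementwise product with the kernel and sum: 2·-1 + 7·-2.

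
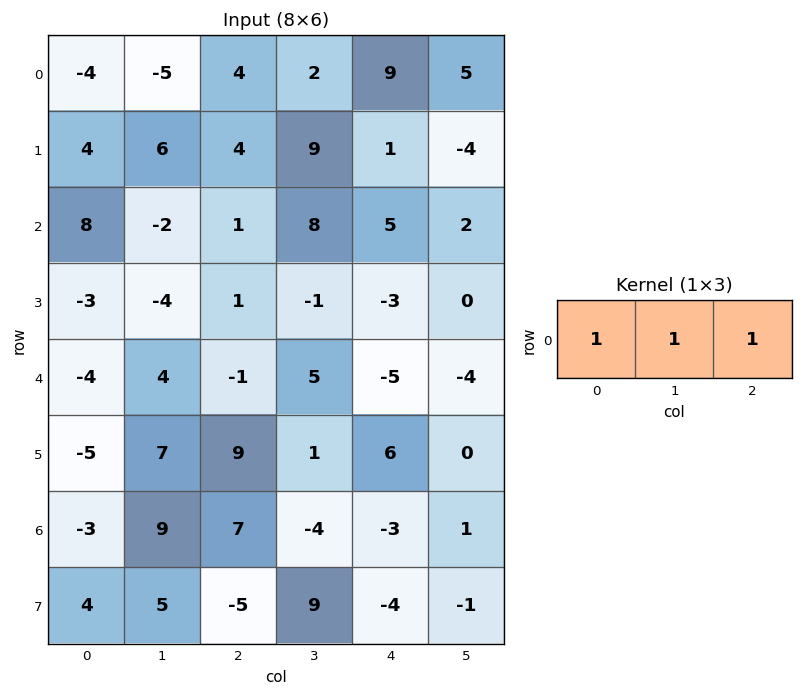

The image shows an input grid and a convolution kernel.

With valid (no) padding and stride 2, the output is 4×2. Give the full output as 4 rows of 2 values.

-5 15
7 14
-1 -1
13 0

Output[0,0]: The receptive field on the input at this output position is [-4 -5 4]. Elementwise product with the kernel and sum: -4·1 + -5·1 + 4·1.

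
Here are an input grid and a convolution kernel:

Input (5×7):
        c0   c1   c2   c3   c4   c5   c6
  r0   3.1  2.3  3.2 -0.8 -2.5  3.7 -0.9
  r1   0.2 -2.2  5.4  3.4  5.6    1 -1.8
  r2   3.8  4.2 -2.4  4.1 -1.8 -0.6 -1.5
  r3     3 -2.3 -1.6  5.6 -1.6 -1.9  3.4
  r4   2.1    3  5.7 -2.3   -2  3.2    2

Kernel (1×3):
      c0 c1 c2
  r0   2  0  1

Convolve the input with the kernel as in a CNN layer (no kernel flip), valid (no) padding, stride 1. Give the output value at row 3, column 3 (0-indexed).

The receptive field on the input at this output position is [5.6 -1.6 -1.9]. Elementwise product with the kernel and sum: 5.6·2 + -1.9·1.

9.3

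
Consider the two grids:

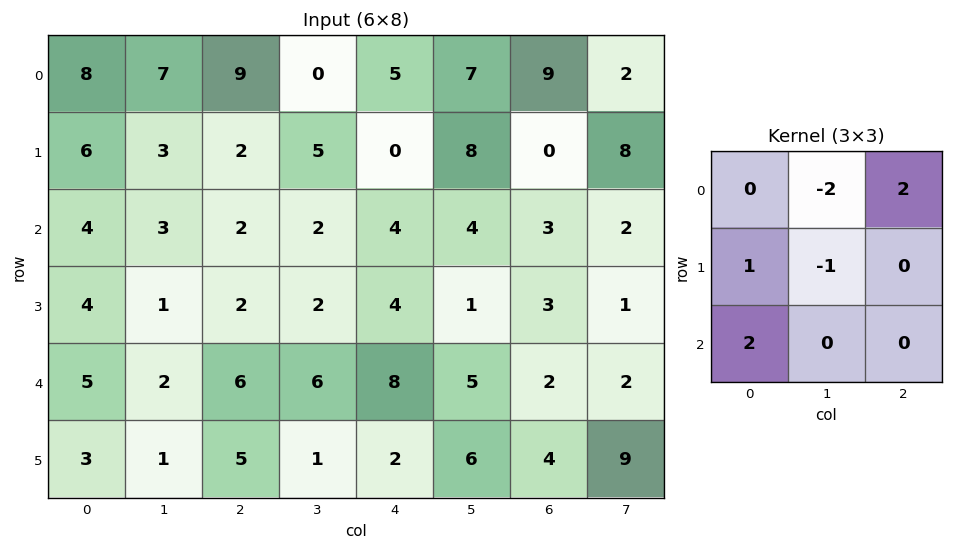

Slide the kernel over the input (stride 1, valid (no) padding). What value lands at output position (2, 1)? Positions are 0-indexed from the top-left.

3

The receptive field on the input at this output position is [3 2 2 / 1 2 2 / 2 6 6]. Elementwise product with the kernel and sum: 2·-2 + 2·2 + 1·1 + 2·-1 + 2·2.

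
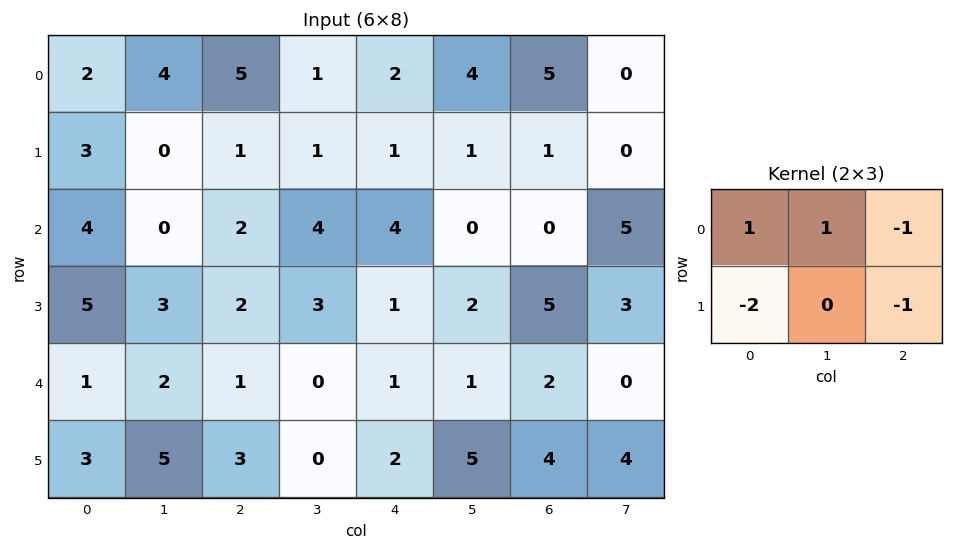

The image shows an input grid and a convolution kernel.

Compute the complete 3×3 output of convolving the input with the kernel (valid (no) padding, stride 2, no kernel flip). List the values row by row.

-6 1 -2
-10 -3 -3
-7 -8 -8

Output[0,0]: The receptive field on the input at this output position is [2 4 5 / 3 0 1]. Elementwise product with the kernel and sum: 2·1 + 4·1 + 5·-1 + 3·-2 + 1·-1.
Output[0,1]: The receptive field on the input at this output position is [5 1 2 / 1 1 1]. Elementwise product with the kernel and sum: 5·1 + 1·1 + 2·-1 + 1·-2 + 1·-1.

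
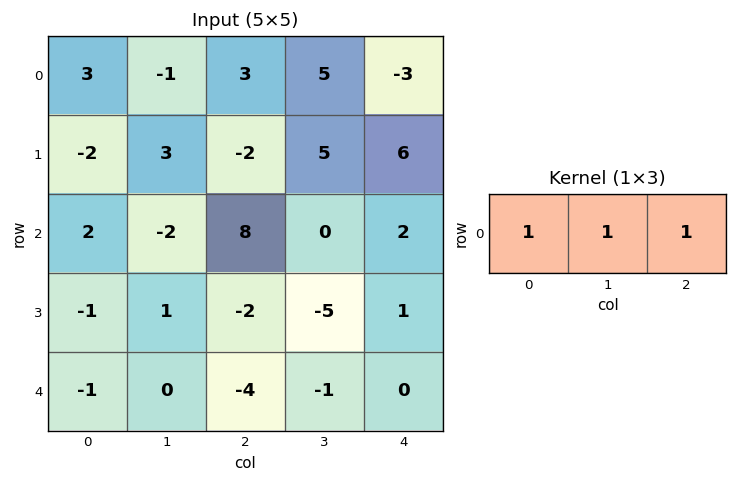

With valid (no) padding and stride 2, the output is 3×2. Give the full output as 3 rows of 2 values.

Output[0,0]: The receptive field on the input at this output position is [3 -1 3]. Elementwise product with the kernel and sum: 3·1 + -1·1 + 3·1.
Output[0,1]: The receptive field on the input at this output position is [3 5 -3]. Elementwise product with the kernel and sum: 3·1 + 5·1 + -3·1.

5 5
8 10
-5 -5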